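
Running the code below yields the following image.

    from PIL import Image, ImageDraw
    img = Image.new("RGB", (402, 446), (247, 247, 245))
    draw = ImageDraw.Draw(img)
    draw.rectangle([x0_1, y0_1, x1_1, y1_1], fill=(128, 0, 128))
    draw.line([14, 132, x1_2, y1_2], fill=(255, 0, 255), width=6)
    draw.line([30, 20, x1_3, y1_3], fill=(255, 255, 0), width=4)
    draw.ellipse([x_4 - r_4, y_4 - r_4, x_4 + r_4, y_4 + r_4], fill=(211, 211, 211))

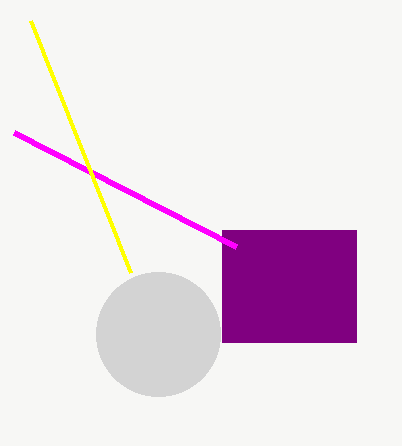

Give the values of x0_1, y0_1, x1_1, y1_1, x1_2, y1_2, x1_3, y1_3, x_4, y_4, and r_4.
x0_1 = 222, y0_1 = 230, x1_1 = 356, y1_1 = 342, x1_2 = 236, y1_2 = 246, x1_3 = 130, y1_3 = 272, x_4 = 158, y_4 = 334, r_4 = 62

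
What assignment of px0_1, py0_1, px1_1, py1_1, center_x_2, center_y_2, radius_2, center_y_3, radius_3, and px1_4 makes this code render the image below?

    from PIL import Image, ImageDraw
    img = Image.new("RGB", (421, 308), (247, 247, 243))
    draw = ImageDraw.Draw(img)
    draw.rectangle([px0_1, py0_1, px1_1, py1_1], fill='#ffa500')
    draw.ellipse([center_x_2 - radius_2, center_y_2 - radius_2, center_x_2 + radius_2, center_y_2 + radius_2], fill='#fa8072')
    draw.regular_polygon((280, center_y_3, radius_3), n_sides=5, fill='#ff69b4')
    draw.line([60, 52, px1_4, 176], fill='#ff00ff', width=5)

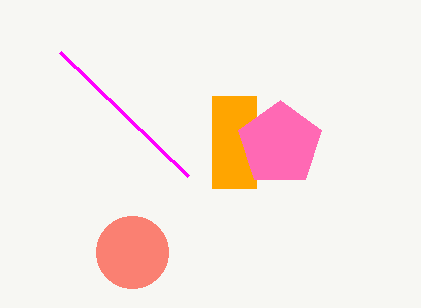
px0_1 = 212; py0_1 = 96; px1_1 = 256; py1_1 = 188; center_x_2 = 132; center_y_2 = 252; radius_2 = 36; center_y_3 = 144; radius_3 = 44; px1_4 = 188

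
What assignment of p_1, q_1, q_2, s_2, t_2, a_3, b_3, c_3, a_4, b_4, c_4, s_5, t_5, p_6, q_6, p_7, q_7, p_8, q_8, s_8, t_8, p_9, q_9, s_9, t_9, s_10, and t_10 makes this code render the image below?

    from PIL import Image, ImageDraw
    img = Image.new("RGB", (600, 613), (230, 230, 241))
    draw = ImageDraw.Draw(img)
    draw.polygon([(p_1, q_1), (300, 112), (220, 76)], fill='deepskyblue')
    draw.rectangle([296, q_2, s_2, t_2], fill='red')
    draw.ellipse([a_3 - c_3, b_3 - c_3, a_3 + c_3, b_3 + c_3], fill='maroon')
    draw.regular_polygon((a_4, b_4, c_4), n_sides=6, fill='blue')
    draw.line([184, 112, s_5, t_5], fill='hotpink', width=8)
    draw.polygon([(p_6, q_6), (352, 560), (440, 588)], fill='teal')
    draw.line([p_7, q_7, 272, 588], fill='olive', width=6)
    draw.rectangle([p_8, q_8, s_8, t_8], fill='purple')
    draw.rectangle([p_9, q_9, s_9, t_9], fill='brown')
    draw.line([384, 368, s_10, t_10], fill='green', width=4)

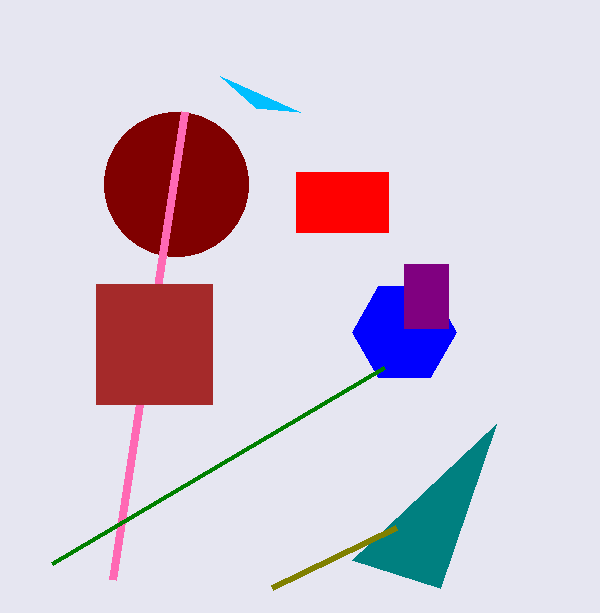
p_1 = 256
q_1 = 108
q_2 = 172
s_2 = 388
t_2 = 232
a_3 = 176
b_3 = 184
c_3 = 72
a_4 = 404
b_4 = 332
c_4 = 52
s_5 = 112
t_5 = 580
p_6 = 496
q_6 = 424
p_7 = 396
q_7 = 528
p_8 = 404
q_8 = 264
s_8 = 448
t_8 = 328
p_9 = 96
q_9 = 284
s_9 = 212
t_9 = 404
s_10 = 52
t_10 = 564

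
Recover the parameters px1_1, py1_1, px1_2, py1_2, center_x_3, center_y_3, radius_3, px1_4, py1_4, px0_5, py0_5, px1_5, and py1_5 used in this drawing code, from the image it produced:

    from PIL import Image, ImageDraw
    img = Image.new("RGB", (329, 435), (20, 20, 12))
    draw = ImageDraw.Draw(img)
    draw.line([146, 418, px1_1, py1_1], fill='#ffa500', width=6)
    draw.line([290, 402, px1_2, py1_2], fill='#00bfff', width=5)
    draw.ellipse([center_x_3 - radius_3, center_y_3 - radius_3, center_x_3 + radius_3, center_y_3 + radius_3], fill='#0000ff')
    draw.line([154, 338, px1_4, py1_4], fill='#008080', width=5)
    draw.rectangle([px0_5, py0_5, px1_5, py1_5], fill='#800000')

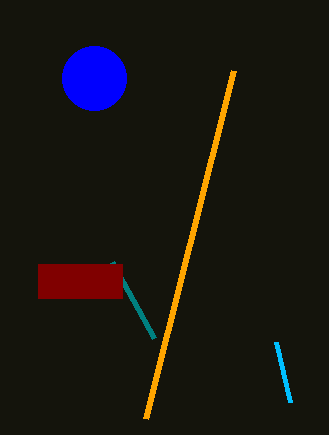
px1_1 = 234; py1_1 = 70; px1_2 = 276; py1_2 = 342; center_x_3 = 94; center_y_3 = 78; radius_3 = 32; px1_4 = 112; py1_4 = 262; px0_5 = 38; py0_5 = 264; px1_5 = 122; py1_5 = 298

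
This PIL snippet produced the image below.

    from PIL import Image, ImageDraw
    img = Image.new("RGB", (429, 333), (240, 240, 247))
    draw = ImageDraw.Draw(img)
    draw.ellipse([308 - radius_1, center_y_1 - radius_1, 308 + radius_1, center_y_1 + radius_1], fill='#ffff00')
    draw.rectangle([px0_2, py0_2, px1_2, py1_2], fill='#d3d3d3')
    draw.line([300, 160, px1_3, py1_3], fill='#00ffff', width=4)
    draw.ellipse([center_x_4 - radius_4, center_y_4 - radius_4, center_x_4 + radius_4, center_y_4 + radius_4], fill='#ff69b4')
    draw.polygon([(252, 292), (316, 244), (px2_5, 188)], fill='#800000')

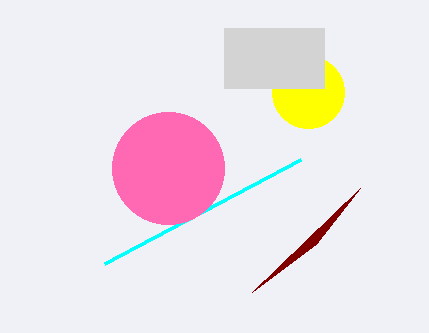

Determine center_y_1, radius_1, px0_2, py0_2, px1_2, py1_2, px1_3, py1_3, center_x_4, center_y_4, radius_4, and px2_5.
center_y_1 = 92; radius_1 = 36; px0_2 = 224; py0_2 = 28; px1_2 = 324; py1_2 = 88; px1_3 = 104; py1_3 = 264; center_x_4 = 168; center_y_4 = 168; radius_4 = 56; px2_5 = 360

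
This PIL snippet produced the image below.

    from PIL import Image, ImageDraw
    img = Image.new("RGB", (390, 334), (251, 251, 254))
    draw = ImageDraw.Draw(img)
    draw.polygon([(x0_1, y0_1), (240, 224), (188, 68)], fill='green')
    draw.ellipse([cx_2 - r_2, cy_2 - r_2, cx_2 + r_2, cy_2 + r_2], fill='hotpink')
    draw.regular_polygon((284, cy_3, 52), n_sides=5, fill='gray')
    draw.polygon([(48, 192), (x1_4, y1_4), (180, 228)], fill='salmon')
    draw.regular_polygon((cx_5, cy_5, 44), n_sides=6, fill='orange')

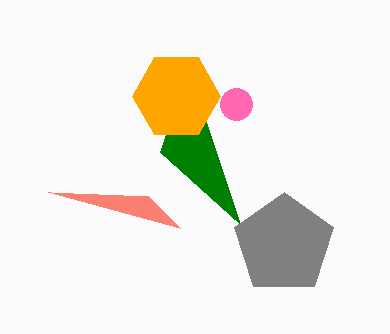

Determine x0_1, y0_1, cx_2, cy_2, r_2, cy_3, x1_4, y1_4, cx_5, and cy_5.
x0_1 = 160; y0_1 = 152; cx_2 = 236; cy_2 = 104; r_2 = 16; cy_3 = 244; x1_4 = 148; y1_4 = 196; cx_5 = 176; cy_5 = 96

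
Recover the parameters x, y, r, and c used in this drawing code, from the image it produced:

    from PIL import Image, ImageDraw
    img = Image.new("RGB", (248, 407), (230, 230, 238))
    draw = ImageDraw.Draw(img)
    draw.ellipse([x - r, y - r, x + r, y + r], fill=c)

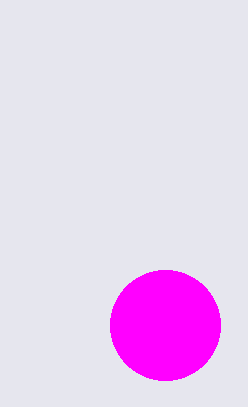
x = 165; y = 325; r = 55; c = 'magenta'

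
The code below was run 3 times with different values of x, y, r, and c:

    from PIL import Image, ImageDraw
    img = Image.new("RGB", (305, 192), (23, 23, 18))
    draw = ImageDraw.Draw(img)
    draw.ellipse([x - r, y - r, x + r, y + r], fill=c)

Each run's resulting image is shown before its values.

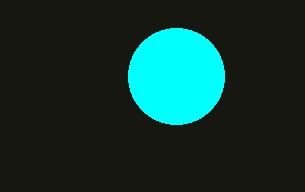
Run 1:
x = 176; y = 76; r = 48; c = 'cyan'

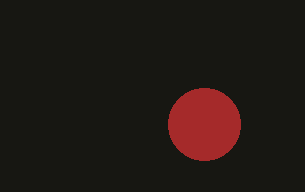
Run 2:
x = 204
y = 124
r = 36
c = 'brown'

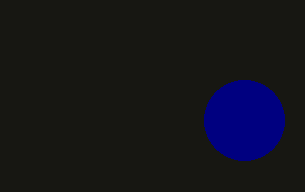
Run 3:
x = 244
y = 120
r = 40
c = 'navy'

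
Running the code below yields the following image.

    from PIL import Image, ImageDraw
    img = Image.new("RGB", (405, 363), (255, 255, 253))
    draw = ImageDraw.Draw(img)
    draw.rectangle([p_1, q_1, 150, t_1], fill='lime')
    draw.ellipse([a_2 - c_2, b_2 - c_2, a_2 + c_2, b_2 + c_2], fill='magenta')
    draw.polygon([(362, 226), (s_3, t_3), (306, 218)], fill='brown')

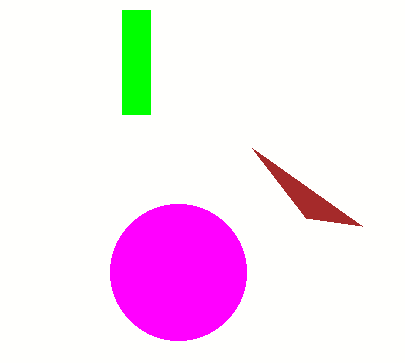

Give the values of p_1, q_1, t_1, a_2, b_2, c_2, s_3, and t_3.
p_1 = 122; q_1 = 10; t_1 = 114; a_2 = 178; b_2 = 272; c_2 = 68; s_3 = 252; t_3 = 148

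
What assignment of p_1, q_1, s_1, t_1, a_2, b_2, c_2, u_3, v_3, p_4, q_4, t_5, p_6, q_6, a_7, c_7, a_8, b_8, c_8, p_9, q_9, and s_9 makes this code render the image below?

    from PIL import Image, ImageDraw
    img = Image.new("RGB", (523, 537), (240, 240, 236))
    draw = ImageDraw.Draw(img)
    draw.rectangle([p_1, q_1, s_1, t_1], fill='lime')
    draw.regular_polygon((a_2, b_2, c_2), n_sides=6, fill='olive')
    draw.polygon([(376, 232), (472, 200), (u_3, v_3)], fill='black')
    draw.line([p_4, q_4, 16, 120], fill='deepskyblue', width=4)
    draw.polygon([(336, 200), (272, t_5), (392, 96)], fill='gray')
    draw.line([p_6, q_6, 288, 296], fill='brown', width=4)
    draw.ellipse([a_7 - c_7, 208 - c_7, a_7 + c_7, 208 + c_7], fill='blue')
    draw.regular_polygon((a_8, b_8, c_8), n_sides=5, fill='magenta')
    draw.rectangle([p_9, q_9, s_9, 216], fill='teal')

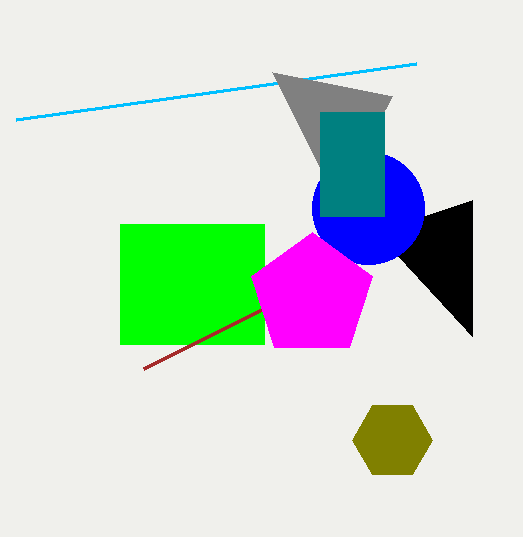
p_1 = 120
q_1 = 224
s_1 = 264
t_1 = 344
a_2 = 392
b_2 = 440
c_2 = 40
u_3 = 472
v_3 = 336
p_4 = 416
q_4 = 64
t_5 = 72
p_6 = 144
q_6 = 368
a_7 = 368
c_7 = 56
a_8 = 312
b_8 = 296
c_8 = 64
p_9 = 320
q_9 = 112
s_9 = 384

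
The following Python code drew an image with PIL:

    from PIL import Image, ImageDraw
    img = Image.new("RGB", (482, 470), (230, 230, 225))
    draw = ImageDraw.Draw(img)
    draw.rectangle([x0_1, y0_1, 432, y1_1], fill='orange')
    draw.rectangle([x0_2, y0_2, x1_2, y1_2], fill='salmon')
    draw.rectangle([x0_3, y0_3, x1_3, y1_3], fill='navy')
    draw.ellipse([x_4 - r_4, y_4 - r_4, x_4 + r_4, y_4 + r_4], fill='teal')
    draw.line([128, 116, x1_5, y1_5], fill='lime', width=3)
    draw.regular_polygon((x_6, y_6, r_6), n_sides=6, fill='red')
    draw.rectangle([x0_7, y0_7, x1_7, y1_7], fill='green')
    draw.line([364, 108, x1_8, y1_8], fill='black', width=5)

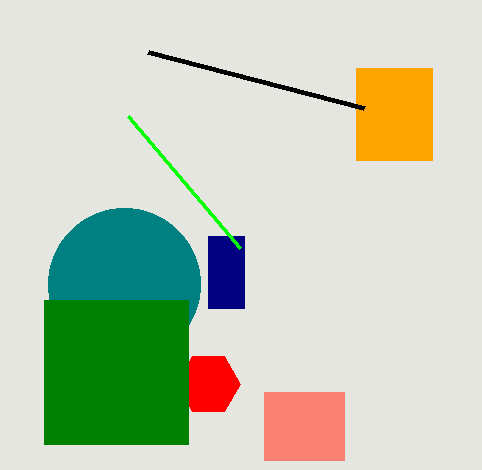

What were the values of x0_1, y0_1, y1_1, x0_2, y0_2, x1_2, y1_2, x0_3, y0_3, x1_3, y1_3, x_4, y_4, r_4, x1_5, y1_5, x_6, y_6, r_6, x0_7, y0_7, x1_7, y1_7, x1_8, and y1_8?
x0_1 = 356; y0_1 = 68; y1_1 = 160; x0_2 = 264; y0_2 = 392; x1_2 = 344; y1_2 = 460; x0_3 = 208; y0_3 = 236; x1_3 = 244; y1_3 = 308; x_4 = 124; y_4 = 284; r_4 = 76; x1_5 = 240; y1_5 = 248; x_6 = 208; y_6 = 384; r_6 = 32; x0_7 = 44; y0_7 = 300; x1_7 = 188; y1_7 = 444; x1_8 = 148; y1_8 = 52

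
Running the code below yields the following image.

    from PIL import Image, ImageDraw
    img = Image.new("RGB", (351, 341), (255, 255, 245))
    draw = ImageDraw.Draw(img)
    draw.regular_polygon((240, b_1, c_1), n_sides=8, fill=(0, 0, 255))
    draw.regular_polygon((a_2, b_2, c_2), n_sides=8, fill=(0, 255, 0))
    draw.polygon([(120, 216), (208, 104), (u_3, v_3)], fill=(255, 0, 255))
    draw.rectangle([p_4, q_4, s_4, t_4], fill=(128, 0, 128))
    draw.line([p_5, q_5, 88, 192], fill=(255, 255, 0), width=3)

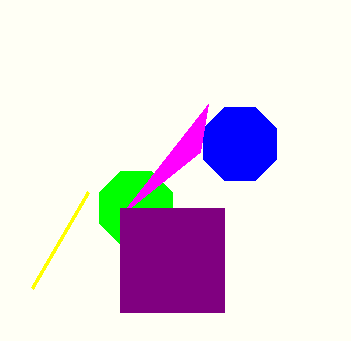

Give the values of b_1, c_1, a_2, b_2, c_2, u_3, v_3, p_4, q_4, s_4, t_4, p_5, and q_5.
b_1 = 144, c_1 = 40, a_2 = 136, b_2 = 208, c_2 = 40, u_3 = 200, v_3 = 152, p_4 = 120, q_4 = 208, s_4 = 224, t_4 = 312, p_5 = 32, q_5 = 288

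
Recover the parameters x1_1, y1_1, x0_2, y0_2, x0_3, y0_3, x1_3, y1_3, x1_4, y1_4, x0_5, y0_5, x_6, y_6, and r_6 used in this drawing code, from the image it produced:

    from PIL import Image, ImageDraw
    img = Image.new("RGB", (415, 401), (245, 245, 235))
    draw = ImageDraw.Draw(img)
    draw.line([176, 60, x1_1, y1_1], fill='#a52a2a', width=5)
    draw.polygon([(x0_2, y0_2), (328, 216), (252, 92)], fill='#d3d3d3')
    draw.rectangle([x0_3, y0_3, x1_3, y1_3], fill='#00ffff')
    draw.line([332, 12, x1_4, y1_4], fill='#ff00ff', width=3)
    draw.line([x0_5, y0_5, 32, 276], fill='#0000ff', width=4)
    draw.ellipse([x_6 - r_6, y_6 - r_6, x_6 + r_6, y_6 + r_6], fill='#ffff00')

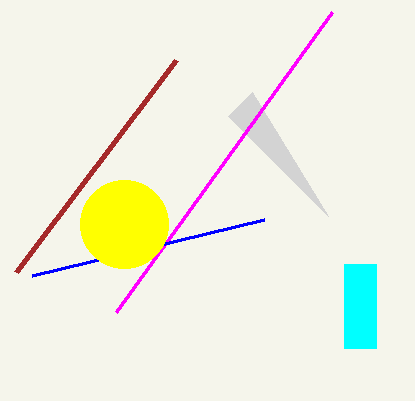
x1_1 = 16, y1_1 = 272, x0_2 = 228, y0_2 = 116, x0_3 = 344, y0_3 = 264, x1_3 = 376, y1_3 = 348, x1_4 = 116, y1_4 = 312, x0_5 = 264, y0_5 = 220, x_6 = 124, y_6 = 224, r_6 = 44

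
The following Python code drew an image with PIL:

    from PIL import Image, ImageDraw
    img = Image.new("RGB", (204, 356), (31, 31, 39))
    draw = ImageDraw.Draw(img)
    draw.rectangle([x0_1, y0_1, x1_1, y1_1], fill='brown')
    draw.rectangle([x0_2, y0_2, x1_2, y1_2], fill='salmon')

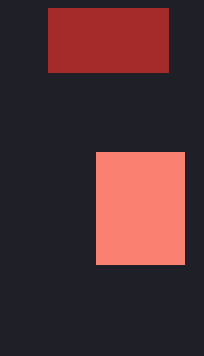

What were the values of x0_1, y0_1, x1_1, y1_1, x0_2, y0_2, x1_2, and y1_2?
x0_1 = 48
y0_1 = 8
x1_1 = 168
y1_1 = 72
x0_2 = 96
y0_2 = 152
x1_2 = 184
y1_2 = 264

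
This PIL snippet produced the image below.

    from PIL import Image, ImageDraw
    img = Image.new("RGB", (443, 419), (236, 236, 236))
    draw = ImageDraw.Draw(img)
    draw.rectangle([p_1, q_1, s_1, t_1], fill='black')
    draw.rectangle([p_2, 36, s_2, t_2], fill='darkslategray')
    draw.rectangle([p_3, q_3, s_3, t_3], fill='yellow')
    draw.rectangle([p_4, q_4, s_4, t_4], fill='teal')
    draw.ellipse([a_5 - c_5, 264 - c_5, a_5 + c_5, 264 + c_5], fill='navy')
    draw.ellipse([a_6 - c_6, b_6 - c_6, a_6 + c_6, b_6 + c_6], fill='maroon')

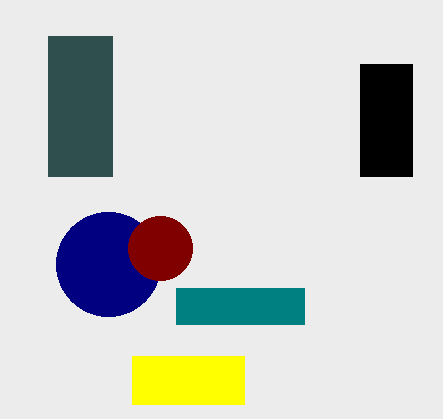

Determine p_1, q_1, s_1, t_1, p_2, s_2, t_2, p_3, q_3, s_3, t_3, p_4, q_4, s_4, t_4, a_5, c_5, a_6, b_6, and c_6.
p_1 = 360, q_1 = 64, s_1 = 412, t_1 = 176, p_2 = 48, s_2 = 112, t_2 = 176, p_3 = 132, q_3 = 356, s_3 = 244, t_3 = 404, p_4 = 176, q_4 = 288, s_4 = 304, t_4 = 324, a_5 = 108, c_5 = 52, a_6 = 160, b_6 = 248, c_6 = 32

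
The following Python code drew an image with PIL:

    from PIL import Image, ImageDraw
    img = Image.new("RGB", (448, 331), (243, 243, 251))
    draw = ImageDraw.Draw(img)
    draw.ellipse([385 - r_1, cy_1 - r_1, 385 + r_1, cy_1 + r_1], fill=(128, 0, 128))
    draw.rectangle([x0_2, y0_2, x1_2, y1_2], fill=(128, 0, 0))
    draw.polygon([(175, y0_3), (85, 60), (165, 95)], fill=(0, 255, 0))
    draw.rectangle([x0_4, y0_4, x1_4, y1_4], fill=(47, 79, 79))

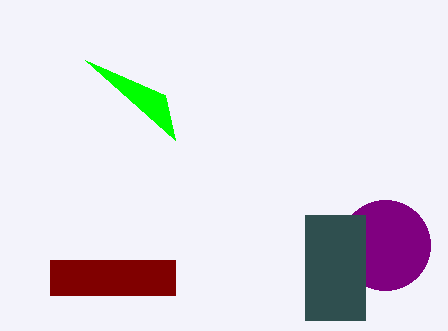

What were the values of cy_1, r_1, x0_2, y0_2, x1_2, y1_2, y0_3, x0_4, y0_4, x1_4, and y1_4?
cy_1 = 245, r_1 = 45, x0_2 = 50, y0_2 = 260, x1_2 = 175, y1_2 = 295, y0_3 = 140, x0_4 = 305, y0_4 = 215, x1_4 = 365, y1_4 = 320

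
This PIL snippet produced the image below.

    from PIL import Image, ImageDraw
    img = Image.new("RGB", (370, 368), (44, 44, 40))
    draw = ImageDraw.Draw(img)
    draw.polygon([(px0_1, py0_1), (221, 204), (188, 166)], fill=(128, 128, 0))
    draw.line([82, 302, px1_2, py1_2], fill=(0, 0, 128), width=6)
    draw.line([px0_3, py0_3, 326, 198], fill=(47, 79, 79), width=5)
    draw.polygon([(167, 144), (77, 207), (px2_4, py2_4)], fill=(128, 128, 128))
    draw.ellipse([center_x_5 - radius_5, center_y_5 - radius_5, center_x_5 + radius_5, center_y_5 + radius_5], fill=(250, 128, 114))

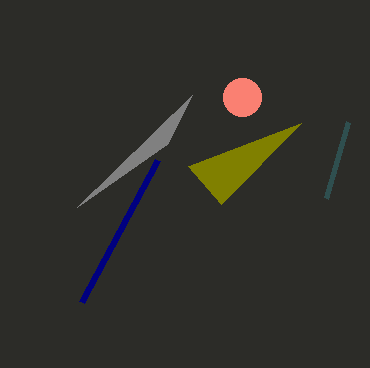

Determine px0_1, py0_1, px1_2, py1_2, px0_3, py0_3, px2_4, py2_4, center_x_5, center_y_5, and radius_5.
px0_1 = 301; py0_1 = 123; px1_2 = 158; py1_2 = 160; px0_3 = 348; py0_3 = 122; px2_4 = 192; py2_4 = 95; center_x_5 = 242; center_y_5 = 97; radius_5 = 19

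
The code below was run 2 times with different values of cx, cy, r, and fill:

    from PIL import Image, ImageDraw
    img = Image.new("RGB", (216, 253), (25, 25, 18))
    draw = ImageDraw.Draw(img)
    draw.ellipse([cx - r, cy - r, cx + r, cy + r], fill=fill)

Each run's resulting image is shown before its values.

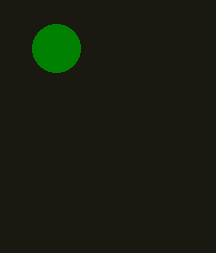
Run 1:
cx = 56, cy = 48, r = 24, fill = 'green'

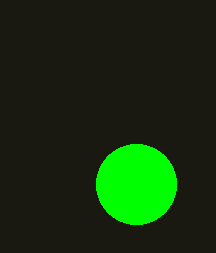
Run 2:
cx = 136, cy = 184, r = 40, fill = 'lime'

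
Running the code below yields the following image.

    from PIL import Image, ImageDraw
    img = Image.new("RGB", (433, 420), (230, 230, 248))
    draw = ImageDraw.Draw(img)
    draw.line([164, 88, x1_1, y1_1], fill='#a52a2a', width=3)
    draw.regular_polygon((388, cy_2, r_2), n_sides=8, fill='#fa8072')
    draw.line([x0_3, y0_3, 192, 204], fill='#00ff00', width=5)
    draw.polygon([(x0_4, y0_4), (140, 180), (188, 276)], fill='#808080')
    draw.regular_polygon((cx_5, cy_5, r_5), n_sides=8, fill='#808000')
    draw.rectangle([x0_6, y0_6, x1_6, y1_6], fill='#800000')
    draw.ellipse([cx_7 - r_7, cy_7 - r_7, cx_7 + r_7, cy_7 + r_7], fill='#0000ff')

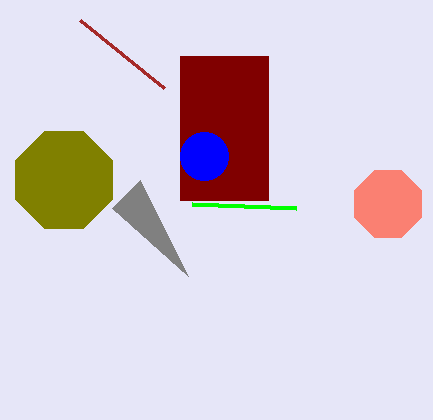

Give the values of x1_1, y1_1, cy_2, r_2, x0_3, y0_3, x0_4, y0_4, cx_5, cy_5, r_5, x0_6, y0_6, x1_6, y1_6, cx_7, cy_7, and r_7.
x1_1 = 80; y1_1 = 20; cy_2 = 204; r_2 = 36; x0_3 = 296; y0_3 = 208; x0_4 = 112; y0_4 = 208; cx_5 = 64; cy_5 = 180; r_5 = 52; x0_6 = 180; y0_6 = 56; x1_6 = 268; y1_6 = 200; cx_7 = 204; cy_7 = 156; r_7 = 24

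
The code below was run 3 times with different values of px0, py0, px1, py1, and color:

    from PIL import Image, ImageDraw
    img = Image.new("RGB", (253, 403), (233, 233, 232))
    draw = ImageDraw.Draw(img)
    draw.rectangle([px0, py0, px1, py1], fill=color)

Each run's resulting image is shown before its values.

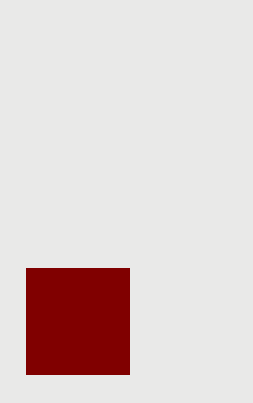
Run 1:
px0 = 26, py0 = 268, px1 = 129, py1 = 374, color = 'maroon'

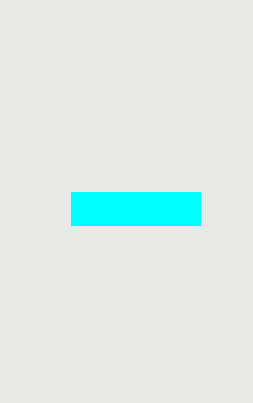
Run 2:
px0 = 71
py0 = 192
px1 = 200
py1 = 225
color = 'cyan'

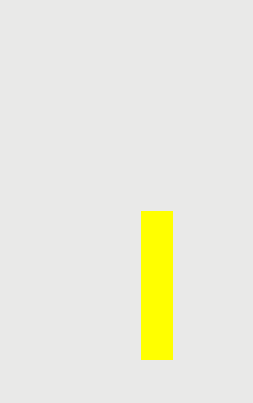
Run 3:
px0 = 141; py0 = 211; px1 = 172; py1 = 359; color = 'yellow'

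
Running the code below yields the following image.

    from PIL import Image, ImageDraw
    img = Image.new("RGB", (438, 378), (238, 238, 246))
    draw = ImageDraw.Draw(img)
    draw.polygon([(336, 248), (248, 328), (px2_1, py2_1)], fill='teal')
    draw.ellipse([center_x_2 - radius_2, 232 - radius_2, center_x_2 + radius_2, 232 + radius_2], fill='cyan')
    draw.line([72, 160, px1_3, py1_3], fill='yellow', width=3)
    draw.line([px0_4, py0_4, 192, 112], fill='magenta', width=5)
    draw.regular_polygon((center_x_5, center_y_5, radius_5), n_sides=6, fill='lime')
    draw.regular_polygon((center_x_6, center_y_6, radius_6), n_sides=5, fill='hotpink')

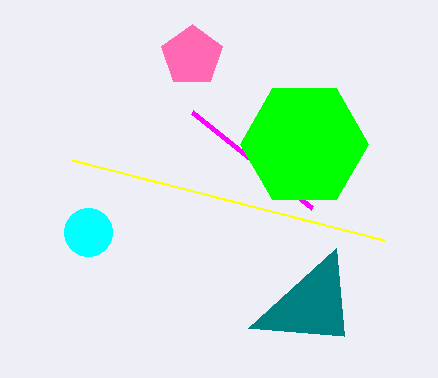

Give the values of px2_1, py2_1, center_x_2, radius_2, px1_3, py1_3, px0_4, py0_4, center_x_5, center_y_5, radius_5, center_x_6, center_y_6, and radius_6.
px2_1 = 344
py2_1 = 336
center_x_2 = 88
radius_2 = 24
px1_3 = 384
py1_3 = 240
px0_4 = 312
py0_4 = 208
center_x_5 = 304
center_y_5 = 144
radius_5 = 64
center_x_6 = 192
center_y_6 = 56
radius_6 = 32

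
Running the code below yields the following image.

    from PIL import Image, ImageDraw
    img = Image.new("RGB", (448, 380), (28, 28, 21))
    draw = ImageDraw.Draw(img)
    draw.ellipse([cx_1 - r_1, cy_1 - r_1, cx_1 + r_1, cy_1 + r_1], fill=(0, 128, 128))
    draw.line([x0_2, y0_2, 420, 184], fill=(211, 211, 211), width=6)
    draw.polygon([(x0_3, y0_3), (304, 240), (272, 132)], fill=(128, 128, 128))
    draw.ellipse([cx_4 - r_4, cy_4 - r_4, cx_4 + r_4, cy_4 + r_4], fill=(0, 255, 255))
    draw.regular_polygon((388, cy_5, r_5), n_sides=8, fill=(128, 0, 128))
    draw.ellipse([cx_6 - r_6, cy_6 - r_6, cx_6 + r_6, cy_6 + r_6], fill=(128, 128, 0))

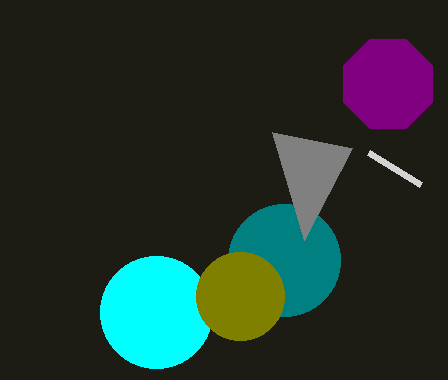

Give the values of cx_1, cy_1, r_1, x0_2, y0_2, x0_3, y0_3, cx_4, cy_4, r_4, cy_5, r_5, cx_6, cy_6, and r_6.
cx_1 = 284
cy_1 = 260
r_1 = 56
x0_2 = 368
y0_2 = 152
x0_3 = 352
y0_3 = 148
cx_4 = 156
cy_4 = 312
r_4 = 56
cy_5 = 84
r_5 = 48
cx_6 = 240
cy_6 = 296
r_6 = 44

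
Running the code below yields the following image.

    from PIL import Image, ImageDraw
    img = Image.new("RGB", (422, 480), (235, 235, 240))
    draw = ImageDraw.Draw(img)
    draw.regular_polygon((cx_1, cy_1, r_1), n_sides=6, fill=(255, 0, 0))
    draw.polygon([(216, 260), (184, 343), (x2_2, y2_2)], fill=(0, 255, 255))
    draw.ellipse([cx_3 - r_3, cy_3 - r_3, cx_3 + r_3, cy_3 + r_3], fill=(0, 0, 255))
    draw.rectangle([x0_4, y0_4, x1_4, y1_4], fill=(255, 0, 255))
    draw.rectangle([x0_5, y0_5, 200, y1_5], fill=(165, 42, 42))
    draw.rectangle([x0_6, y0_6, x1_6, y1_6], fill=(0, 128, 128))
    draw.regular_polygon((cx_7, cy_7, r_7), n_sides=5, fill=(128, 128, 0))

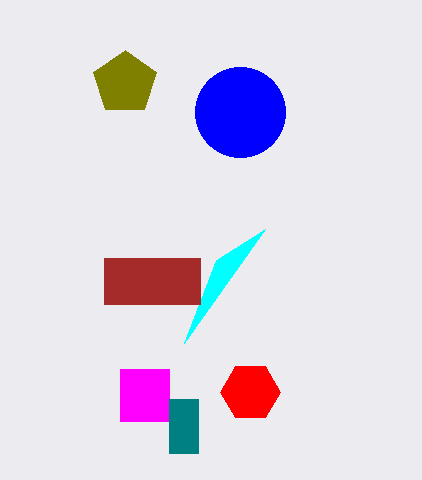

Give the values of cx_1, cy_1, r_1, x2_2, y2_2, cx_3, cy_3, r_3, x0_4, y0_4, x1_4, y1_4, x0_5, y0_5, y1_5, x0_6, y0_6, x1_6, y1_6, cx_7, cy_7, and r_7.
cx_1 = 250
cy_1 = 392
r_1 = 30
x2_2 = 265
y2_2 = 229
cx_3 = 240
cy_3 = 112
r_3 = 45
x0_4 = 120
y0_4 = 369
x1_4 = 169
y1_4 = 421
x0_5 = 104
y0_5 = 258
y1_5 = 304
x0_6 = 169
y0_6 = 399
x1_6 = 198
y1_6 = 453
cx_7 = 125
cy_7 = 83
r_7 = 33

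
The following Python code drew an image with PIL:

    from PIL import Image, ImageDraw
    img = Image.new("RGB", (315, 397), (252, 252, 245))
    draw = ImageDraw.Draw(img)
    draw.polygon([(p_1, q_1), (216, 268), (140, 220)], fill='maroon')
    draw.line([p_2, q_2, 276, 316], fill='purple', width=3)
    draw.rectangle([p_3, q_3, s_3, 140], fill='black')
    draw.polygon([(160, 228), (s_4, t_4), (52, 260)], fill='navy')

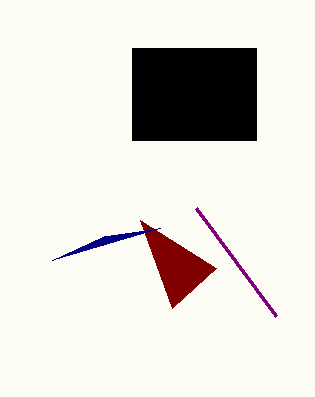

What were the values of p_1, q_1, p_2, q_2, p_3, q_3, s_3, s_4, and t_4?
p_1 = 172; q_1 = 308; p_2 = 196; q_2 = 208; p_3 = 132; q_3 = 48; s_3 = 256; s_4 = 104; t_4 = 236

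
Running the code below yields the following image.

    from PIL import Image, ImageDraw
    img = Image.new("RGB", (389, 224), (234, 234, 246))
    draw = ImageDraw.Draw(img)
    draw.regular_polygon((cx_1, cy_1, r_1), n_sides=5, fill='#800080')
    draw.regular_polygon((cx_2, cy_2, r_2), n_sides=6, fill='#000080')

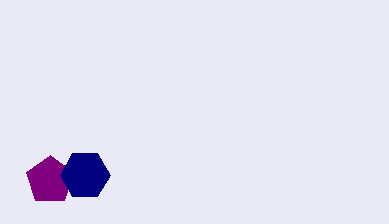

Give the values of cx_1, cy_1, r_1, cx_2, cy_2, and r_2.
cx_1 = 50
cy_1 = 180
r_1 = 25
cx_2 = 85
cy_2 = 175
r_2 = 25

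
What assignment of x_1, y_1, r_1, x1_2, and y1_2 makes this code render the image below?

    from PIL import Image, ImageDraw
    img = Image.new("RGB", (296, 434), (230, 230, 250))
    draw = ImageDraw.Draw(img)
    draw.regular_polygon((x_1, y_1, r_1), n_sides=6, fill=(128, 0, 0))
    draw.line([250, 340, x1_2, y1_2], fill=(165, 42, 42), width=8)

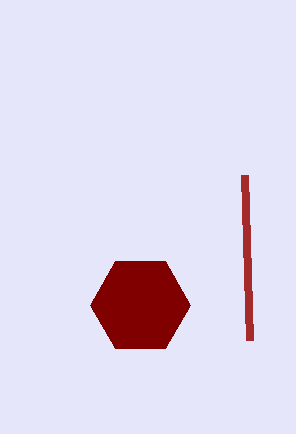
x_1 = 140, y_1 = 305, r_1 = 50, x1_2 = 245, y1_2 = 175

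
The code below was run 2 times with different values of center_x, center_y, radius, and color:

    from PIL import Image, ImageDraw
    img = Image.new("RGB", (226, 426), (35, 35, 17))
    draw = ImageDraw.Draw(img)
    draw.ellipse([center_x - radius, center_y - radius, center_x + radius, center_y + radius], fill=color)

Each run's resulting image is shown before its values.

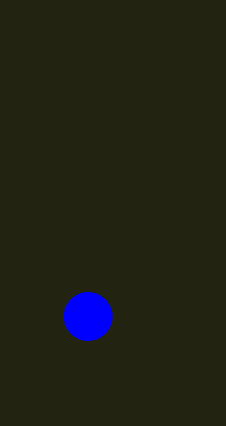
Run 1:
center_x = 88
center_y = 316
radius = 24
color = 'blue'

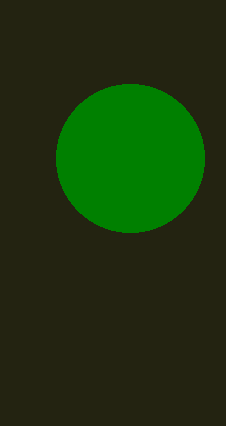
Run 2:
center_x = 130
center_y = 158
radius = 74
color = 'green'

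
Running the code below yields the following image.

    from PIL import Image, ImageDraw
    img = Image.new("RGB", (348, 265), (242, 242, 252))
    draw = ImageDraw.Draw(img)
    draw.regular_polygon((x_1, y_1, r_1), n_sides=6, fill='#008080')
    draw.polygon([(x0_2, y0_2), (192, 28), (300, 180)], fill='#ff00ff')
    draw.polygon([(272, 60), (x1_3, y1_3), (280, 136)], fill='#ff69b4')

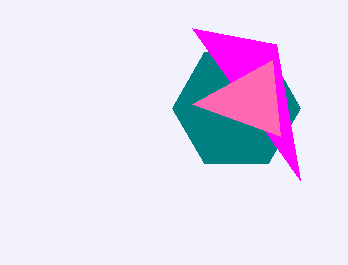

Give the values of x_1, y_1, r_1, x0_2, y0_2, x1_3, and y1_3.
x_1 = 236, y_1 = 108, r_1 = 64, x0_2 = 276, y0_2 = 44, x1_3 = 192, y1_3 = 104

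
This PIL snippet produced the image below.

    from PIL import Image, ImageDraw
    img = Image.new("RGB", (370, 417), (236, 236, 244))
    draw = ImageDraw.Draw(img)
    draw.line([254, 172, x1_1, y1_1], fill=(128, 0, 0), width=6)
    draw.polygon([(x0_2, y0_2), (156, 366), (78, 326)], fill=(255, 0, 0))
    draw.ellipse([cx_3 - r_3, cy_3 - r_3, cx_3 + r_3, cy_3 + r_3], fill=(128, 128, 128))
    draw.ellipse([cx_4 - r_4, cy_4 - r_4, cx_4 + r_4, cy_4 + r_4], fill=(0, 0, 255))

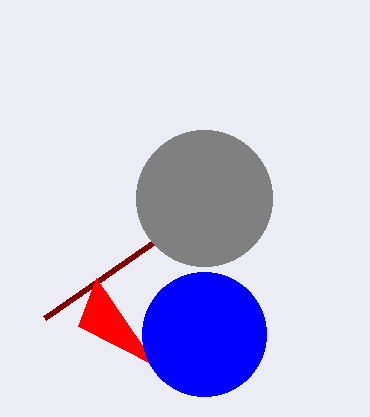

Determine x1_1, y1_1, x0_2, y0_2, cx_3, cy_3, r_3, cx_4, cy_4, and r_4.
x1_1 = 44, y1_1 = 318, x0_2 = 96, y0_2 = 278, cx_3 = 204, cy_3 = 198, r_3 = 68, cx_4 = 204, cy_4 = 334, r_4 = 62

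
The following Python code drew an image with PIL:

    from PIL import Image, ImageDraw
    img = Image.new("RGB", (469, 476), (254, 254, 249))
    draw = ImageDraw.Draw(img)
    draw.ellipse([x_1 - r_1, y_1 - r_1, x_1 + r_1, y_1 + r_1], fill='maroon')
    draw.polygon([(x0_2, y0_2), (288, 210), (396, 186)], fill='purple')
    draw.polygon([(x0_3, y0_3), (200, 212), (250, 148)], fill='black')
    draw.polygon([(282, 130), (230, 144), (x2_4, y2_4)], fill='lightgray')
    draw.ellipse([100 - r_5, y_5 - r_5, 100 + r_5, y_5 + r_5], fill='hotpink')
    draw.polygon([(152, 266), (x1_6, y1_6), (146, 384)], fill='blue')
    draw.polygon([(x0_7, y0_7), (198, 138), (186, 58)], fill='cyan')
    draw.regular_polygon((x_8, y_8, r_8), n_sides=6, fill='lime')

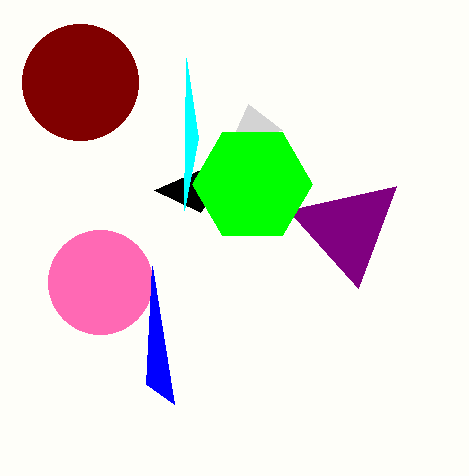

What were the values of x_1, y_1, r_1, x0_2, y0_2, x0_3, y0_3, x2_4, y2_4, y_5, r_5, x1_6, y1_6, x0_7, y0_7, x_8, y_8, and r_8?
x_1 = 80; y_1 = 82; r_1 = 58; x0_2 = 358; y0_2 = 288; x0_3 = 154; y0_3 = 190; x2_4 = 248; y2_4 = 104; y_5 = 282; r_5 = 52; x1_6 = 174; y1_6 = 404; x0_7 = 184; y0_7 = 210; x_8 = 252; y_8 = 184; r_8 = 60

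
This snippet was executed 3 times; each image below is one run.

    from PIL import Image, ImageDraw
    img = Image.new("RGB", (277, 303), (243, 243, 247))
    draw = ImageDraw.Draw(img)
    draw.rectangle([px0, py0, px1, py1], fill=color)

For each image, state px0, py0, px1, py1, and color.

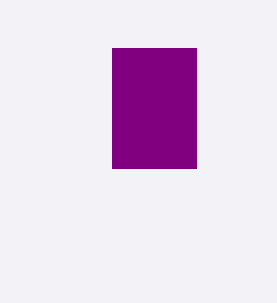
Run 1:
px0 = 112; py0 = 48; px1 = 196; py1 = 168; color = 'purple'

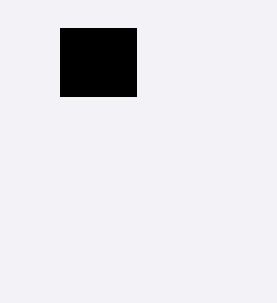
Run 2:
px0 = 60; py0 = 28; px1 = 136; py1 = 96; color = 'black'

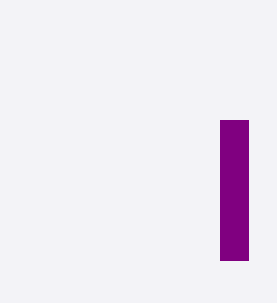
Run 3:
px0 = 220; py0 = 120; px1 = 248; py1 = 260; color = 'purple'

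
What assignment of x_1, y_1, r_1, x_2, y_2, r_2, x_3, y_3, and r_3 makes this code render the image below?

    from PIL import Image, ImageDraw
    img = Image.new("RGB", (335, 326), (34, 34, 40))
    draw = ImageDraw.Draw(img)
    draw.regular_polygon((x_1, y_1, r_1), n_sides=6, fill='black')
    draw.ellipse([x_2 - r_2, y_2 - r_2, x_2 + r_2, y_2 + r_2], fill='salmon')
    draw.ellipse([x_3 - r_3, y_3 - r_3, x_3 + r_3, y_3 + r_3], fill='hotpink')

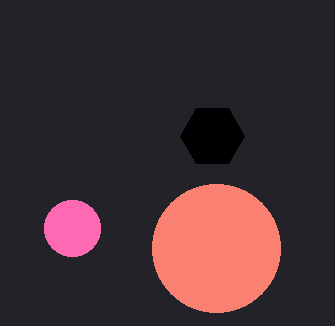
x_1 = 212, y_1 = 136, r_1 = 32, x_2 = 216, y_2 = 248, r_2 = 64, x_3 = 72, y_3 = 228, r_3 = 28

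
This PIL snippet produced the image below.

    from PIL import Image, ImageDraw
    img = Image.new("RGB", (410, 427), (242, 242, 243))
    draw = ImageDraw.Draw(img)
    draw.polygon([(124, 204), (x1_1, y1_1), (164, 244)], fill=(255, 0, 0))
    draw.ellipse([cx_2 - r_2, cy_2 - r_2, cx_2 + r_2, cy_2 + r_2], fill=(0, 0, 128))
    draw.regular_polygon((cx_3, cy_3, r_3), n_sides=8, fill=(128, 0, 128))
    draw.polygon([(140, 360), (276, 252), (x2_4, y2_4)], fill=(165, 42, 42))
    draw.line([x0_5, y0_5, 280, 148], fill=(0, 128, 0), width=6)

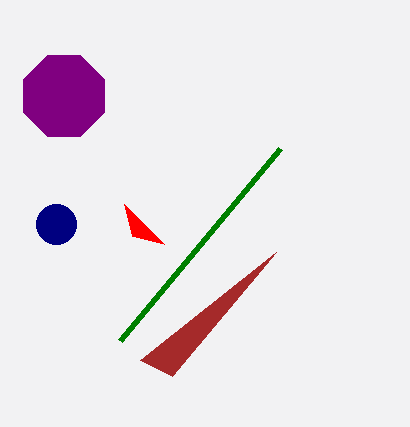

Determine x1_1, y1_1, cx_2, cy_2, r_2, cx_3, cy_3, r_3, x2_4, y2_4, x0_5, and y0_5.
x1_1 = 132; y1_1 = 236; cx_2 = 56; cy_2 = 224; r_2 = 20; cx_3 = 64; cy_3 = 96; r_3 = 44; x2_4 = 172; y2_4 = 376; x0_5 = 120; y0_5 = 340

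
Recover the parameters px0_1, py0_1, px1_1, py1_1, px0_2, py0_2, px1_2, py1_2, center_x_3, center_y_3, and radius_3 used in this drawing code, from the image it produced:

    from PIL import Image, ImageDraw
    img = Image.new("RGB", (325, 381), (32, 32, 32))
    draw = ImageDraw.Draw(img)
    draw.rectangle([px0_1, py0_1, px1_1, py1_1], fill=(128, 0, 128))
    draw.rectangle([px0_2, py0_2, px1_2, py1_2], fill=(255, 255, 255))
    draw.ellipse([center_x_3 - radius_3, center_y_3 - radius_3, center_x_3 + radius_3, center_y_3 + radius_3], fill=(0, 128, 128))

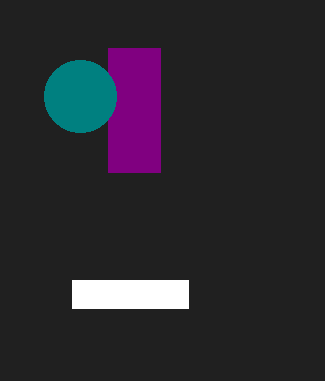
px0_1 = 108, py0_1 = 48, px1_1 = 160, py1_1 = 172, px0_2 = 72, py0_2 = 280, px1_2 = 188, py1_2 = 308, center_x_3 = 80, center_y_3 = 96, radius_3 = 36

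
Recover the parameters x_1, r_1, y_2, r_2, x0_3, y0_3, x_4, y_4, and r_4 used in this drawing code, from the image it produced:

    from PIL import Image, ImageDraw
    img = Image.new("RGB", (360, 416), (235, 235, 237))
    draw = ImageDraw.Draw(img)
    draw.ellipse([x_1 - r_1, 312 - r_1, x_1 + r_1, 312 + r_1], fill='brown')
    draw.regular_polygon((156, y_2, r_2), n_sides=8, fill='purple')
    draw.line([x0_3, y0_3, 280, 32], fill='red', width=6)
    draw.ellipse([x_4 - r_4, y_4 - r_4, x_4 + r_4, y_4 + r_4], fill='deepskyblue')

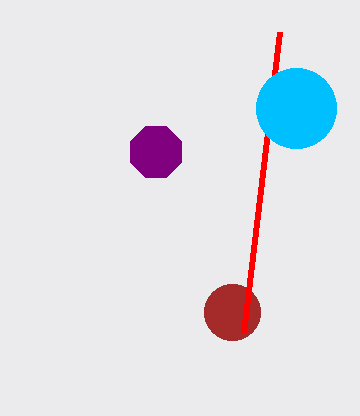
x_1 = 232
r_1 = 28
y_2 = 152
r_2 = 28
x0_3 = 244
y0_3 = 332
x_4 = 296
y_4 = 108
r_4 = 40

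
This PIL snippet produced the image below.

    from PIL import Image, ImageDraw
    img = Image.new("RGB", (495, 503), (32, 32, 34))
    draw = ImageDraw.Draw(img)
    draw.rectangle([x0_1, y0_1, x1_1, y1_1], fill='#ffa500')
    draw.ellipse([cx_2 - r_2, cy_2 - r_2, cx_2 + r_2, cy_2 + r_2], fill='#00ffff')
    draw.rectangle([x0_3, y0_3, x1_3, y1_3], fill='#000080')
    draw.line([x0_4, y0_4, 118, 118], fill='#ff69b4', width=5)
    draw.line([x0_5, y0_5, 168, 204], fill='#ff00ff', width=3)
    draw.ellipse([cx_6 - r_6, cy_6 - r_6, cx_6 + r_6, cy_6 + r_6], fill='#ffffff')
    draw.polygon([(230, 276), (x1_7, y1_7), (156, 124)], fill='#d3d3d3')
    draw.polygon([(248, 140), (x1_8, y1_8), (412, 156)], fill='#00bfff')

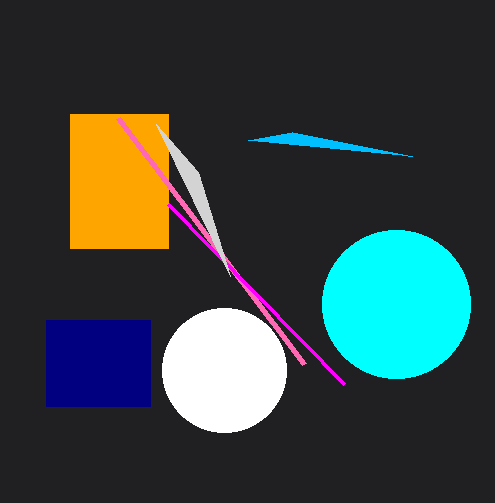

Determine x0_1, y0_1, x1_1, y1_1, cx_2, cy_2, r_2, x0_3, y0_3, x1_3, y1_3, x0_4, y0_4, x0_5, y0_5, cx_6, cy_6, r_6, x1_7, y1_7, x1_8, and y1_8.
x0_1 = 70; y0_1 = 114; x1_1 = 168; y1_1 = 248; cx_2 = 396; cy_2 = 304; r_2 = 74; x0_3 = 46; y0_3 = 320; x1_3 = 150; y1_3 = 406; x0_4 = 304; y0_4 = 364; x0_5 = 344; y0_5 = 384; cx_6 = 224; cy_6 = 370; r_6 = 62; x1_7 = 198; y1_7 = 172; x1_8 = 292; y1_8 = 132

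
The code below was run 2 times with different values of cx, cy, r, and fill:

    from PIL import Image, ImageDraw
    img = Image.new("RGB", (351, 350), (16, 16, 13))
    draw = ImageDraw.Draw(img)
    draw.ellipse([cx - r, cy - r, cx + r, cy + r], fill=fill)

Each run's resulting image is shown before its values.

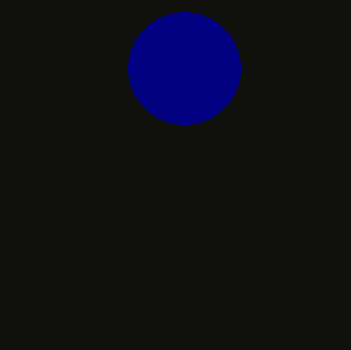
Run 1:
cx = 184
cy = 68
r = 56
fill = 'navy'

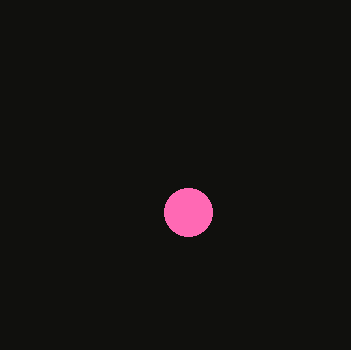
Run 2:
cx = 188; cy = 212; r = 24; fill = 'hotpink'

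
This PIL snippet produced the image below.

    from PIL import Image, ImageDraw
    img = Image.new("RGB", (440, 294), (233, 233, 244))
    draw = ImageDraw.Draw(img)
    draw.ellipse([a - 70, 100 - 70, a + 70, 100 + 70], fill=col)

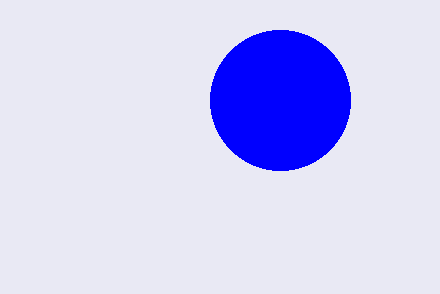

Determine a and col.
a = 280; col = 'blue'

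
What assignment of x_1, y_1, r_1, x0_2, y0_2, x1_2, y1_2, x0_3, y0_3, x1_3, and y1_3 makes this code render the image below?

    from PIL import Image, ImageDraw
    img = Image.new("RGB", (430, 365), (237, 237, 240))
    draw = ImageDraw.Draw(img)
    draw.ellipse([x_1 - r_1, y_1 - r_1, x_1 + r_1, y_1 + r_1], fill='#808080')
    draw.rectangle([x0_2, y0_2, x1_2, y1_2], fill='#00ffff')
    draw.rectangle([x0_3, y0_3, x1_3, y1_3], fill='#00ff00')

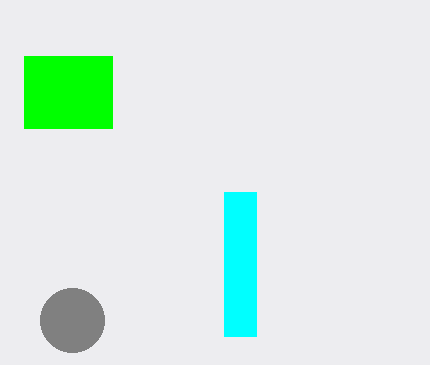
x_1 = 72; y_1 = 320; r_1 = 32; x0_2 = 224; y0_2 = 192; x1_2 = 256; y1_2 = 336; x0_3 = 24; y0_3 = 56; x1_3 = 112; y1_3 = 128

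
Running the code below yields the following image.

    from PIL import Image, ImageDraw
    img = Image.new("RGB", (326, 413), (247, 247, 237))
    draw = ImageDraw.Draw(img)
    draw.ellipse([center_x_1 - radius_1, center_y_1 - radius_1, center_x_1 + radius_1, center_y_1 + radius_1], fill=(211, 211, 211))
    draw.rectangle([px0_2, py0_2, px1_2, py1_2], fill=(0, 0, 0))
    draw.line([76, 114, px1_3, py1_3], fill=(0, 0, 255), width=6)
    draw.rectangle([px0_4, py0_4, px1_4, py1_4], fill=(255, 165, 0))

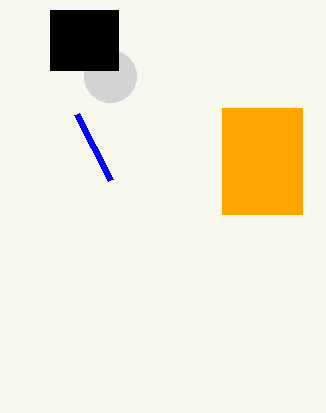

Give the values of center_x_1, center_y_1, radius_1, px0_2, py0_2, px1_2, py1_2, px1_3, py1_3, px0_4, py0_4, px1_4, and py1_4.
center_x_1 = 110
center_y_1 = 76
radius_1 = 26
px0_2 = 50
py0_2 = 10
px1_2 = 118
py1_2 = 70
px1_3 = 110
py1_3 = 180
px0_4 = 222
py0_4 = 108
px1_4 = 302
py1_4 = 214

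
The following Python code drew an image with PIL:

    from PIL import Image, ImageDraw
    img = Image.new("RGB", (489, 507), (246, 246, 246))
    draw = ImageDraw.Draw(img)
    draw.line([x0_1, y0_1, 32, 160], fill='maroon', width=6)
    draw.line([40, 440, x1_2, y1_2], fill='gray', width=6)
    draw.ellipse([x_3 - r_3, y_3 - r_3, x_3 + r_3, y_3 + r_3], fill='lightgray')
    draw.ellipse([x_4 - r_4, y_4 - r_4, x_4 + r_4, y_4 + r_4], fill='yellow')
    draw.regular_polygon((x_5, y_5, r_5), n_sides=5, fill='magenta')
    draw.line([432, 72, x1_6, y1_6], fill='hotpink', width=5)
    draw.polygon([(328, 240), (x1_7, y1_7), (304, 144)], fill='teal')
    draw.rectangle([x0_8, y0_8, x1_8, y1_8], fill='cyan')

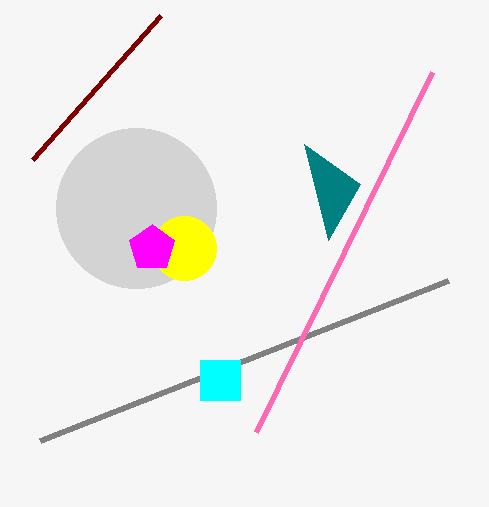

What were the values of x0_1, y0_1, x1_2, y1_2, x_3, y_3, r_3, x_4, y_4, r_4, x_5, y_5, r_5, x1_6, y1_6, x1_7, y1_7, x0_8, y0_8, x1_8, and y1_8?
x0_1 = 160
y0_1 = 16
x1_2 = 448
y1_2 = 280
x_3 = 136
y_3 = 208
r_3 = 80
x_4 = 184
y_4 = 248
r_4 = 32
x_5 = 152
y_5 = 248
r_5 = 24
x1_6 = 256
y1_6 = 432
x1_7 = 360
y1_7 = 184
x0_8 = 200
y0_8 = 360
x1_8 = 240
y1_8 = 400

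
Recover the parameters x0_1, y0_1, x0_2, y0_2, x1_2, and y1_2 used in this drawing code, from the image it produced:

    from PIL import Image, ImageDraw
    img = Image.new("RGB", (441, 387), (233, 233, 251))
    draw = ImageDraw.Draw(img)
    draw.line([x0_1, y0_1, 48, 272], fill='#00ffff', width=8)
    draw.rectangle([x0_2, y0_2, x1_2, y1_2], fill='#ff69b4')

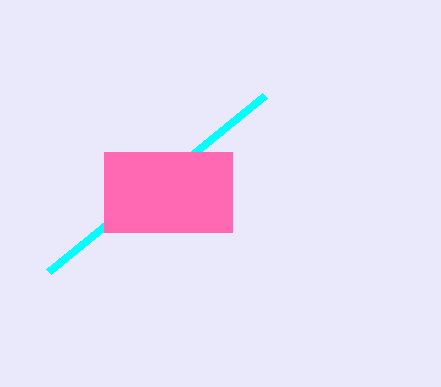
x0_1 = 264; y0_1 = 96; x0_2 = 104; y0_2 = 152; x1_2 = 232; y1_2 = 232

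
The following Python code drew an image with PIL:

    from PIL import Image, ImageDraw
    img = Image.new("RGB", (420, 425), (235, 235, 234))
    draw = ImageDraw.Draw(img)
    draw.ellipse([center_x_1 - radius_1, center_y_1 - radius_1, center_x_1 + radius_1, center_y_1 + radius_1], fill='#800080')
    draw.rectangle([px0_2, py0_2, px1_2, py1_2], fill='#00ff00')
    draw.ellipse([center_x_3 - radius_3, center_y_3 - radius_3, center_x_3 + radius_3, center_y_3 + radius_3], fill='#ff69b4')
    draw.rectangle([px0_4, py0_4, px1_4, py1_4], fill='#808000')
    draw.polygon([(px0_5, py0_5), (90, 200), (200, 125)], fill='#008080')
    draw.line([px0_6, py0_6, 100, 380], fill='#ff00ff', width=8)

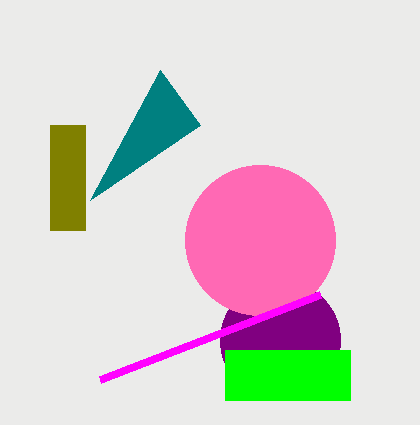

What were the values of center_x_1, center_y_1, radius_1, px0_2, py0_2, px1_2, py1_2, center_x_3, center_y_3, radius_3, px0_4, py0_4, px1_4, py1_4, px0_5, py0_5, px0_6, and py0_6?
center_x_1 = 280
center_y_1 = 340
radius_1 = 60
px0_2 = 225
py0_2 = 350
px1_2 = 350
py1_2 = 400
center_x_3 = 260
center_y_3 = 240
radius_3 = 75
px0_4 = 50
py0_4 = 125
px1_4 = 85
py1_4 = 230
px0_5 = 160
py0_5 = 70
px0_6 = 320
py0_6 = 295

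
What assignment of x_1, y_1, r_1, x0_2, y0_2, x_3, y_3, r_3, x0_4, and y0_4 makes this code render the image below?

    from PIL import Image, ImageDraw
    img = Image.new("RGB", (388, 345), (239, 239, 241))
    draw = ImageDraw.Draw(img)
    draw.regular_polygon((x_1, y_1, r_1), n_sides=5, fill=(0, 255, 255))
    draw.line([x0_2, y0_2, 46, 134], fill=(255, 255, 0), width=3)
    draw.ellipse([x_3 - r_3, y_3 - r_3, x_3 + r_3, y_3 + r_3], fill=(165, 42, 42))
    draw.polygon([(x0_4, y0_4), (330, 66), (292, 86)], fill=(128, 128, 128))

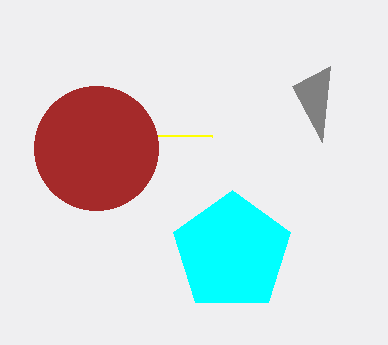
x_1 = 232
y_1 = 252
r_1 = 62
x0_2 = 212
y0_2 = 136
x_3 = 96
y_3 = 148
r_3 = 62
x0_4 = 322
y0_4 = 142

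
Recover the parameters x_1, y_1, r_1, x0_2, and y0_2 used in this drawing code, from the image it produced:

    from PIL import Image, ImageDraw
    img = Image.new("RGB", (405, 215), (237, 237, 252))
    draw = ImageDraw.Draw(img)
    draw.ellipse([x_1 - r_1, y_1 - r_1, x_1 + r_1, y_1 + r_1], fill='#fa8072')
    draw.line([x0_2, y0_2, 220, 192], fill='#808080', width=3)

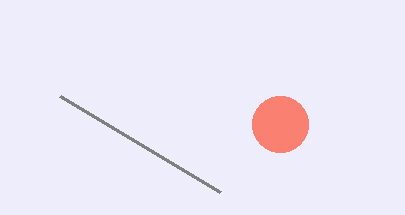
x_1 = 280
y_1 = 124
r_1 = 28
x0_2 = 60
y0_2 = 96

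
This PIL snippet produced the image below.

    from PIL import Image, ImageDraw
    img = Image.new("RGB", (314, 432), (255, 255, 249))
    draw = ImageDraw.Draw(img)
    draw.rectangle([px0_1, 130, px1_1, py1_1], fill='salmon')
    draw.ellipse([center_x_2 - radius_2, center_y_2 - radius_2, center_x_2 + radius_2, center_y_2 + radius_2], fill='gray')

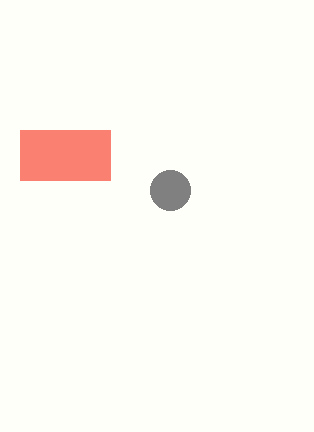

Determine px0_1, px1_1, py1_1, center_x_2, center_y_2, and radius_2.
px0_1 = 20
px1_1 = 110
py1_1 = 180
center_x_2 = 170
center_y_2 = 190
radius_2 = 20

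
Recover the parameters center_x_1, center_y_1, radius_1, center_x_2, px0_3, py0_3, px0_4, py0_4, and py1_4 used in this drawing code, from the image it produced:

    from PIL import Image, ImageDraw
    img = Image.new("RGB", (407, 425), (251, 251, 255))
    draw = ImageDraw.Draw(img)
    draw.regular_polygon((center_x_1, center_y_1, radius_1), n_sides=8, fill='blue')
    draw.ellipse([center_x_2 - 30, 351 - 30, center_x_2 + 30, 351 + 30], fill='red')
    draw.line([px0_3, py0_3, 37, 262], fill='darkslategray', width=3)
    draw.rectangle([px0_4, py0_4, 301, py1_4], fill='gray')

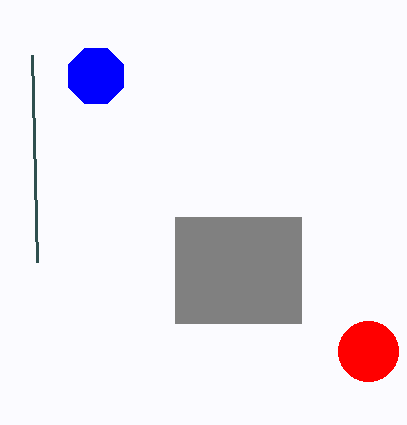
center_x_1 = 96; center_y_1 = 76; radius_1 = 30; center_x_2 = 368; px0_3 = 32; py0_3 = 55; px0_4 = 175; py0_4 = 217; py1_4 = 323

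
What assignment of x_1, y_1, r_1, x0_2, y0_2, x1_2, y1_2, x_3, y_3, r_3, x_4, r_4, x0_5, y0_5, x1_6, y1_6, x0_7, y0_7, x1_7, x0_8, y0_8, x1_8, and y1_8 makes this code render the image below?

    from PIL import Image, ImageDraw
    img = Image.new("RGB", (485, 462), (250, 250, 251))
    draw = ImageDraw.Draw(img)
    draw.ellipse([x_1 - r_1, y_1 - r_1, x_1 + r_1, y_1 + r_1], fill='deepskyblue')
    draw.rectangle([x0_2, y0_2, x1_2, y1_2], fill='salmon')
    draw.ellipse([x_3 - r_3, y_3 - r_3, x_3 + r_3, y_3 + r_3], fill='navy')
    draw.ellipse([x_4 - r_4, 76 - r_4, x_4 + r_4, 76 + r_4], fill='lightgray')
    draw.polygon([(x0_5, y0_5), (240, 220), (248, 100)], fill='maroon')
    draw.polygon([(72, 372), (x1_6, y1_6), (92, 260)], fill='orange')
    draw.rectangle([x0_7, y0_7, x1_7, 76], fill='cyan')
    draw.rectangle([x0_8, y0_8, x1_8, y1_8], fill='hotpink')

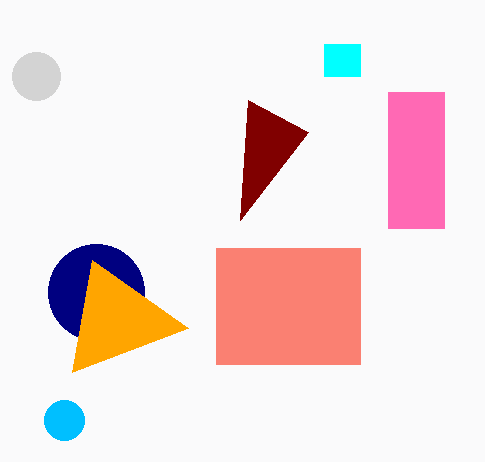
x_1 = 64; y_1 = 420; r_1 = 20; x0_2 = 216; y0_2 = 248; x1_2 = 360; y1_2 = 364; x_3 = 96; y_3 = 292; r_3 = 48; x_4 = 36; r_4 = 24; x0_5 = 308; y0_5 = 132; x1_6 = 188; y1_6 = 328; x0_7 = 324; y0_7 = 44; x1_7 = 360; x0_8 = 388; y0_8 = 92; x1_8 = 444; y1_8 = 228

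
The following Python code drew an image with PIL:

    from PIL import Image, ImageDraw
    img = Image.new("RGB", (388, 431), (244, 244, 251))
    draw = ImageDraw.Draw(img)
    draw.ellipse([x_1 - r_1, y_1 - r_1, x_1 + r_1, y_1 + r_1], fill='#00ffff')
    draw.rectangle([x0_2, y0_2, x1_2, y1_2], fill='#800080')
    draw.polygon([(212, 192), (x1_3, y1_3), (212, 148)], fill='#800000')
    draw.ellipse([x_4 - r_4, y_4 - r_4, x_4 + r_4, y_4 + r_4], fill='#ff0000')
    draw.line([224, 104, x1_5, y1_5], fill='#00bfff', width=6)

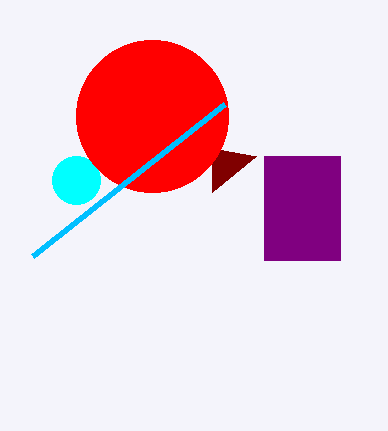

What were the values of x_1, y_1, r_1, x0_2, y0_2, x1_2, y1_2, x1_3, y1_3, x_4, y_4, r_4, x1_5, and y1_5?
x_1 = 76; y_1 = 180; r_1 = 24; x0_2 = 264; y0_2 = 156; x1_2 = 340; y1_2 = 260; x1_3 = 256; y1_3 = 156; x_4 = 152; y_4 = 116; r_4 = 76; x1_5 = 32; y1_5 = 256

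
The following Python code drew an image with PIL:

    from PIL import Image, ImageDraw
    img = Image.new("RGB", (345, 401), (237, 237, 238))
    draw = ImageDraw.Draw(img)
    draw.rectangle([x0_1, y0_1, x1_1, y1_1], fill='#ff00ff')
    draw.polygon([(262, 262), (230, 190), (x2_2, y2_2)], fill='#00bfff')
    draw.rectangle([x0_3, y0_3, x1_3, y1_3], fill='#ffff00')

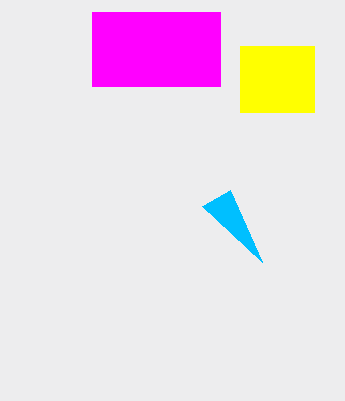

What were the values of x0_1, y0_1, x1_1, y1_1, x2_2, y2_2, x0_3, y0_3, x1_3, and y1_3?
x0_1 = 92, y0_1 = 12, x1_1 = 220, y1_1 = 86, x2_2 = 202, y2_2 = 206, x0_3 = 240, y0_3 = 46, x1_3 = 314, y1_3 = 112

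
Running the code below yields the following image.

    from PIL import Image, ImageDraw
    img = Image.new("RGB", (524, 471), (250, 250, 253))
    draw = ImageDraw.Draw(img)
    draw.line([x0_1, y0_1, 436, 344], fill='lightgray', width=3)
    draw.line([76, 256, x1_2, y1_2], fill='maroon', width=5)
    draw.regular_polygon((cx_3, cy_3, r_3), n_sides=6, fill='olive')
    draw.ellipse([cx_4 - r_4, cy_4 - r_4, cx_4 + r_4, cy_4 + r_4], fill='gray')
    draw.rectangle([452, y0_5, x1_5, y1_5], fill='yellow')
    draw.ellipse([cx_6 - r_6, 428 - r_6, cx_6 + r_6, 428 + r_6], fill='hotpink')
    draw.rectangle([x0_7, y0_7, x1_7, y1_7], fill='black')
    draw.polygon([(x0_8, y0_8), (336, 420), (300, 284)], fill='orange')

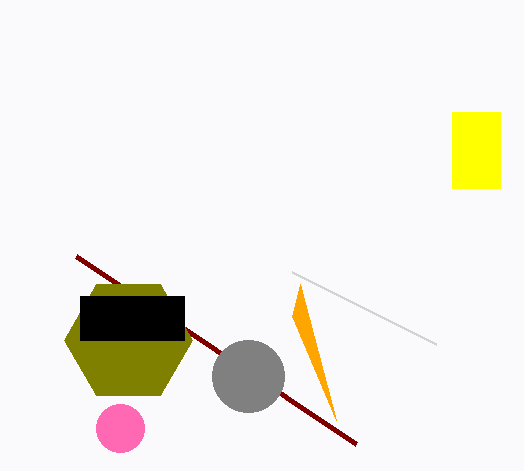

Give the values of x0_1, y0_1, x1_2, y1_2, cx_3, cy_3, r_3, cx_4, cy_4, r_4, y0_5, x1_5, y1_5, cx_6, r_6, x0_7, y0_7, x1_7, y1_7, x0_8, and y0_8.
x0_1 = 292; y0_1 = 272; x1_2 = 356; y1_2 = 444; cx_3 = 128; cy_3 = 340; r_3 = 64; cx_4 = 248; cy_4 = 376; r_4 = 36; y0_5 = 112; x1_5 = 500; y1_5 = 188; cx_6 = 120; r_6 = 24; x0_7 = 80; y0_7 = 296; x1_7 = 184; y1_7 = 340; x0_8 = 292; y0_8 = 316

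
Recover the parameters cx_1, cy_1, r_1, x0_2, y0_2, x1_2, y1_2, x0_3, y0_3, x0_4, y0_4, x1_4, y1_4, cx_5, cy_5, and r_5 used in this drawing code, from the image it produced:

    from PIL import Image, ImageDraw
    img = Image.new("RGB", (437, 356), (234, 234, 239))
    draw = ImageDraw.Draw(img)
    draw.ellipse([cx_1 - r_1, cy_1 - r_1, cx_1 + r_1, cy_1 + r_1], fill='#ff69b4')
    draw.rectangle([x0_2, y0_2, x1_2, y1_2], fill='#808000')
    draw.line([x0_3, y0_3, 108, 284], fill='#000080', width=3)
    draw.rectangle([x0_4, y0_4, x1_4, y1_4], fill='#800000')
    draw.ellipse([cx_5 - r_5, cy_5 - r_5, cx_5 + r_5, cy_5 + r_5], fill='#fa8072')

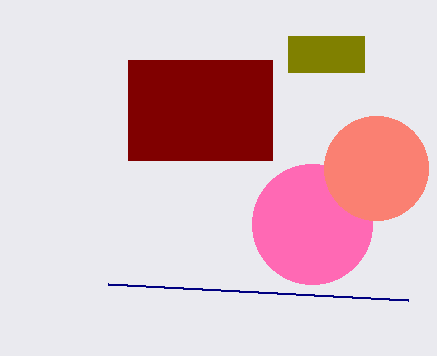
cx_1 = 312, cy_1 = 224, r_1 = 60, x0_2 = 288, y0_2 = 36, x1_2 = 364, y1_2 = 72, x0_3 = 408, y0_3 = 300, x0_4 = 128, y0_4 = 60, x1_4 = 272, y1_4 = 160, cx_5 = 376, cy_5 = 168, r_5 = 52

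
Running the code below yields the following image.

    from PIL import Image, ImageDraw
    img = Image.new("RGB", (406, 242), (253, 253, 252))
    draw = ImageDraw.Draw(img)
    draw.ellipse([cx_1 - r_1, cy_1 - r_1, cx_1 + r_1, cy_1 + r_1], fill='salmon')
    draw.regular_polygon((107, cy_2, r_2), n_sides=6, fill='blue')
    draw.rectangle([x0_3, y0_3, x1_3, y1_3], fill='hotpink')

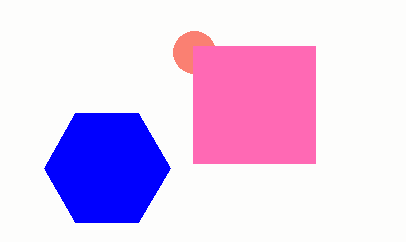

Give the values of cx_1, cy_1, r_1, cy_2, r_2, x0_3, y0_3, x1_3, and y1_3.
cx_1 = 194, cy_1 = 52, r_1 = 21, cy_2 = 168, r_2 = 63, x0_3 = 193, y0_3 = 46, x1_3 = 315, y1_3 = 163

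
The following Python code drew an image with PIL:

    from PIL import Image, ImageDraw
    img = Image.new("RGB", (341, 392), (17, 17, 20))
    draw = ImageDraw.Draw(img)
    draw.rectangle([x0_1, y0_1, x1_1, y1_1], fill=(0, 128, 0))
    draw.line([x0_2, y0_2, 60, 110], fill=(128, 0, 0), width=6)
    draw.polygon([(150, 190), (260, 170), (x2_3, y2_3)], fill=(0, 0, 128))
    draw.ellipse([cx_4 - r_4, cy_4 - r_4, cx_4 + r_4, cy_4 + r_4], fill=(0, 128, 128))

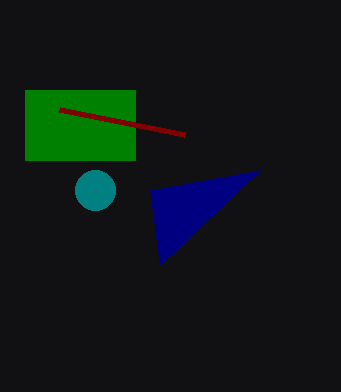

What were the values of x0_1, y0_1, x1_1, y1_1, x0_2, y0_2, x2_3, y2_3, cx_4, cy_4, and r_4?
x0_1 = 25, y0_1 = 90, x1_1 = 135, y1_1 = 160, x0_2 = 185, y0_2 = 135, x2_3 = 160, y2_3 = 265, cx_4 = 95, cy_4 = 190, r_4 = 20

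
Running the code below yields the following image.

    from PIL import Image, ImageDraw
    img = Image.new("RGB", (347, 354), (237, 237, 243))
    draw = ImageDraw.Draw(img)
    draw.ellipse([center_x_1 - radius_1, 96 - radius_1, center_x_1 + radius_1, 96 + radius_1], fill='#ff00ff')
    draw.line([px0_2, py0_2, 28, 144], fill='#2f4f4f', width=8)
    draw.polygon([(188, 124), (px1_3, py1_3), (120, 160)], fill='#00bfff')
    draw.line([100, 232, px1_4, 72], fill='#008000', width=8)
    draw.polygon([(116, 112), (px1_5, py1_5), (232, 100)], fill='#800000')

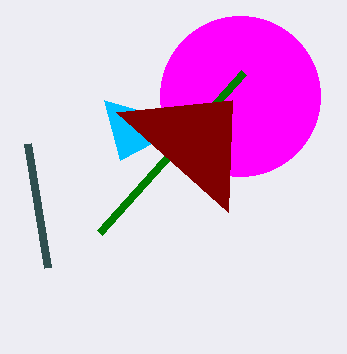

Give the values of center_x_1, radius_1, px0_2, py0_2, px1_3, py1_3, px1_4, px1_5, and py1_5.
center_x_1 = 240; radius_1 = 80; px0_2 = 48; py0_2 = 268; px1_3 = 104; py1_3 = 100; px1_4 = 244; px1_5 = 228; py1_5 = 212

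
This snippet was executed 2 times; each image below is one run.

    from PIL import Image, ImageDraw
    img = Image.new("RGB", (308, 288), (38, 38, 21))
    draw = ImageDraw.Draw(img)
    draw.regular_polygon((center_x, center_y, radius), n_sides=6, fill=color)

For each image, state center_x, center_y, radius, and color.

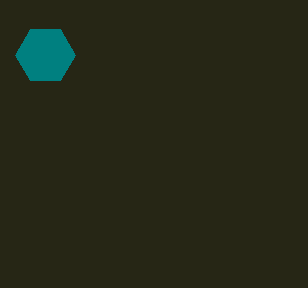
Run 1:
center_x = 45; center_y = 55; radius = 30; color = 'teal'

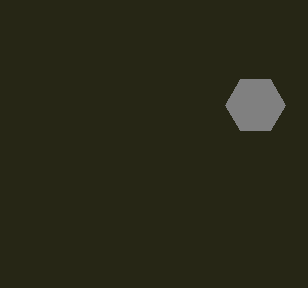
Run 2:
center_x = 255
center_y = 105
radius = 30
color = 'gray'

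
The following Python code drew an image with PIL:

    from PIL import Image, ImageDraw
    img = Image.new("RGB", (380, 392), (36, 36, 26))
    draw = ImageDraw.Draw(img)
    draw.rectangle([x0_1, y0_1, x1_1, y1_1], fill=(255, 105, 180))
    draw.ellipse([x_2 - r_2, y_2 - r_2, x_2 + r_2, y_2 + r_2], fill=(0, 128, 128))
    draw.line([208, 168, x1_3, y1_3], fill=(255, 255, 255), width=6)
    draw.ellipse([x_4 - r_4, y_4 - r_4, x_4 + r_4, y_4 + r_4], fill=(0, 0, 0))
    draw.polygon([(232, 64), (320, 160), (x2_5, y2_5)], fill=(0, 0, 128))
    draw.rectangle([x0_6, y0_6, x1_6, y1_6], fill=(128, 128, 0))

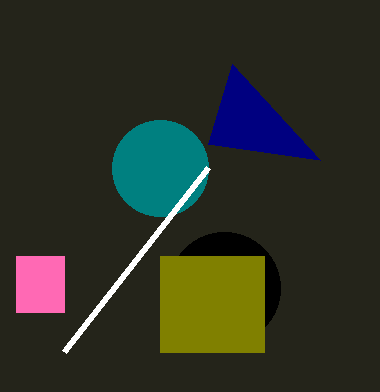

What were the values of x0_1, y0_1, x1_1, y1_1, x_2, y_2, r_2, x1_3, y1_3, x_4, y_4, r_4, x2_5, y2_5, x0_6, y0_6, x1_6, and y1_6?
x0_1 = 16; y0_1 = 256; x1_1 = 64; y1_1 = 312; x_2 = 160; y_2 = 168; r_2 = 48; x1_3 = 64; y1_3 = 352; x_4 = 224; y_4 = 288; r_4 = 56; x2_5 = 208; y2_5 = 144; x0_6 = 160; y0_6 = 256; x1_6 = 264; y1_6 = 352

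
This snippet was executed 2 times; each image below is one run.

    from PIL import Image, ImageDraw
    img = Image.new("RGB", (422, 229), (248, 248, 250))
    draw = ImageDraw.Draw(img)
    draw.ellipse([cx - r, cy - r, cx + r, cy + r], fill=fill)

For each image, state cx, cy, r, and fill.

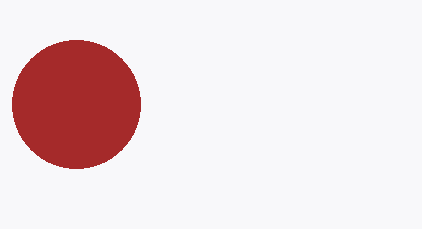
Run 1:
cx = 76; cy = 104; r = 64; fill = 'brown'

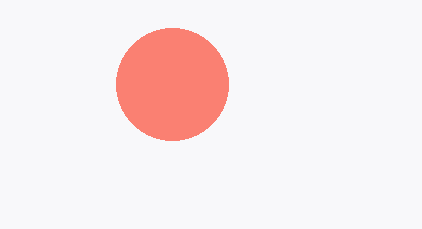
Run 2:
cx = 172
cy = 84
r = 56
fill = 'salmon'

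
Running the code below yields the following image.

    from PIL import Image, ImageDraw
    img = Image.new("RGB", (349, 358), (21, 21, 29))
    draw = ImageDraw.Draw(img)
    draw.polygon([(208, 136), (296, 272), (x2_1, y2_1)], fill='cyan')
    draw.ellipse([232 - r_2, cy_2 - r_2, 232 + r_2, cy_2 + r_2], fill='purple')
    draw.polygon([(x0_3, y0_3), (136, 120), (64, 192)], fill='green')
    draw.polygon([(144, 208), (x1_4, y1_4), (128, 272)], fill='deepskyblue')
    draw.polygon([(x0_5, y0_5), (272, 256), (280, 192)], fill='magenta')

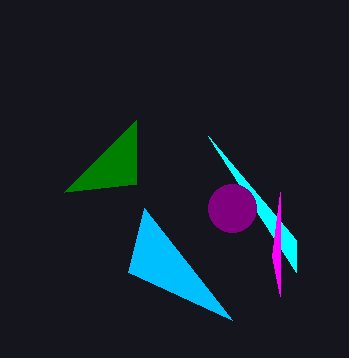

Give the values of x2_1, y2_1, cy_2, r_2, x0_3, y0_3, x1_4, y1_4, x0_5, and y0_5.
x2_1 = 296; y2_1 = 240; cy_2 = 208; r_2 = 24; x0_3 = 136; y0_3 = 184; x1_4 = 232; y1_4 = 320; x0_5 = 280; y0_5 = 296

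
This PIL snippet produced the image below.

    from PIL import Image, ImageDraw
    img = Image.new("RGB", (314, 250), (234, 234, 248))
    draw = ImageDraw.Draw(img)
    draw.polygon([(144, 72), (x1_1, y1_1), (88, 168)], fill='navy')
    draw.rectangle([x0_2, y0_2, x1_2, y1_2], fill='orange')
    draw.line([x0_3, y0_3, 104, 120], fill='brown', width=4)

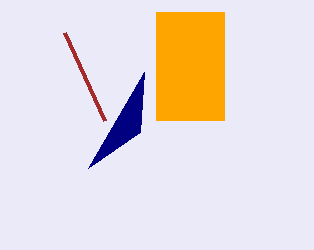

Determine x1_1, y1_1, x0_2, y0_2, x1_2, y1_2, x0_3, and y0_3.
x1_1 = 140
y1_1 = 132
x0_2 = 156
y0_2 = 12
x1_2 = 224
y1_2 = 120
x0_3 = 64
y0_3 = 32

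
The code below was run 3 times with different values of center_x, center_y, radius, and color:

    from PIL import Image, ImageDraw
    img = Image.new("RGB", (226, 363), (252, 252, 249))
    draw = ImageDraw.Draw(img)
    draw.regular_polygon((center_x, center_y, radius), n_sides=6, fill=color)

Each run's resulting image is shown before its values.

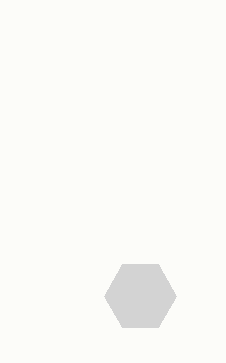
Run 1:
center_x = 140
center_y = 296
radius = 36
color = 'lightgray'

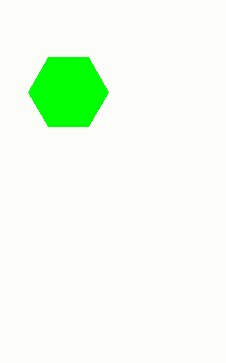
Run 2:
center_x = 68; center_y = 92; radius = 40; color = 'lime'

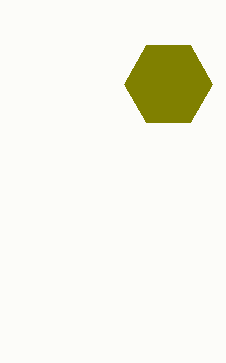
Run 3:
center_x = 168, center_y = 84, radius = 44, color = 'olive'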